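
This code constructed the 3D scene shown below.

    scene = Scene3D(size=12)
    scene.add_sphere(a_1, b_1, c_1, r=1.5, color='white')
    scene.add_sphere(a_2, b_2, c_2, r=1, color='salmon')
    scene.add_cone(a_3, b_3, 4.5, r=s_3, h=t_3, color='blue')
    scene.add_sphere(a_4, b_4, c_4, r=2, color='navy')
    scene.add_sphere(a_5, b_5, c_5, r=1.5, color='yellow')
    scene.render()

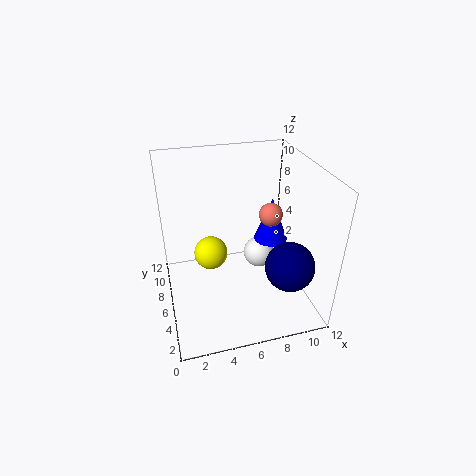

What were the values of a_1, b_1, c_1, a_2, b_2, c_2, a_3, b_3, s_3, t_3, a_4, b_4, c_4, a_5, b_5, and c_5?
a_1 = 9
b_1 = 9
c_1 = 2
a_2 = 9
b_2 = 6.5
c_2 = 7.5
a_3 = 9.5
b_3 = 7.5
s_3 = 1.5
t_3 = 4
a_4 = 9.5
b_4 = 3
c_4 = 4.5
a_5 = 4
b_5 = 8
c_5 = 3.5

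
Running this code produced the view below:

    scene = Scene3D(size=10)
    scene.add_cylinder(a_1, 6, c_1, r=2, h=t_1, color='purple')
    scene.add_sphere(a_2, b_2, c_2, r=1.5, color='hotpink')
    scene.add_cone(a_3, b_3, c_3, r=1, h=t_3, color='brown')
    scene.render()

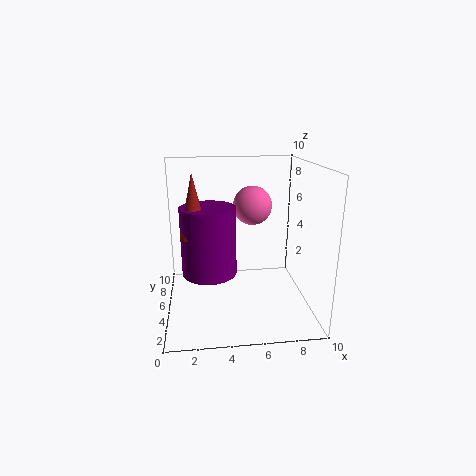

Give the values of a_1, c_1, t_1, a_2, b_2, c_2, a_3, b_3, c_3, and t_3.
a_1 = 3, c_1 = 2, t_1 = 5, a_2 = 6.5, b_2 = 8, c_2 = 6.5, a_3 = 2, b_3 = 5.5, c_3 = 5, t_3 = 4.5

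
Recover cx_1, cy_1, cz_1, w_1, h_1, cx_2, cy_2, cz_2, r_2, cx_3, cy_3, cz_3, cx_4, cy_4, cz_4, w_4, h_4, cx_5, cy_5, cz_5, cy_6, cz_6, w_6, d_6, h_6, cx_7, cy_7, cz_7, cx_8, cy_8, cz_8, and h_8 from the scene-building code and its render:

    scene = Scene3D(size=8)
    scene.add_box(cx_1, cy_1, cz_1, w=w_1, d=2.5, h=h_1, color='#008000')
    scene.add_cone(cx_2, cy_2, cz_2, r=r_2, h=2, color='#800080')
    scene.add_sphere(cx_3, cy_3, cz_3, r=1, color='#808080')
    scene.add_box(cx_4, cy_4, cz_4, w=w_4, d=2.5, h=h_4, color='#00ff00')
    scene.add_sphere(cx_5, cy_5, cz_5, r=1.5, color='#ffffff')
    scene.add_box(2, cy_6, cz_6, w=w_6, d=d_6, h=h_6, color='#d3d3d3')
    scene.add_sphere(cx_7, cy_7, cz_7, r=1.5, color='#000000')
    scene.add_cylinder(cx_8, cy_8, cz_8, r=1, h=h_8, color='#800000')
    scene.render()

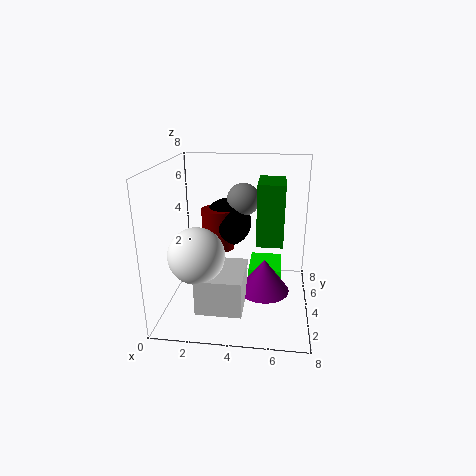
cx_1 = 5
cy_1 = 4
cz_1 = 3.5
w_1 = 1.5
h_1 = 3.5
cx_2 = 5.5
cy_2 = 4.5
cz_2 = 0.5
r_2 = 1.5
cx_3 = 4
cy_3 = 6.5
cz_3 = 5.5
cx_4 = 4.5
cy_4 = 5
cz_4 = 0.5
w_4 = 2
h_4 = 1
cx_5 = 2
cy_5 = 2.5
cz_5 = 3.5
cy_6 = 1.5
cz_6 = 0.5
w_6 = 2.5
d_6 = 3
h_6 = 2
cx_7 = 3
cy_7 = 6.5
cz_7 = 4
cx_8 = 2.5
cy_8 = 6
cz_8 = 2.5
h_8 = 2.5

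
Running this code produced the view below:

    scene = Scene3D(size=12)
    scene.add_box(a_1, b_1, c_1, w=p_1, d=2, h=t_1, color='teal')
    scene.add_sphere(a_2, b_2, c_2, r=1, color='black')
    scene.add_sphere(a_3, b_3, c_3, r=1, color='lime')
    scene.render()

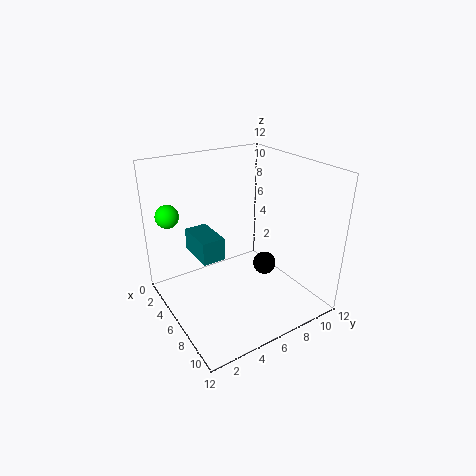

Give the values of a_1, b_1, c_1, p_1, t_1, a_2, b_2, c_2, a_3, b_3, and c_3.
a_1 = 2, b_1 = 3, c_1 = 4, p_1 = 3.5, t_1 = 2, a_2 = 6.5, b_2 = 8.5, c_2 = 3, a_3 = 2, b_3 = 1.5, c_3 = 7.5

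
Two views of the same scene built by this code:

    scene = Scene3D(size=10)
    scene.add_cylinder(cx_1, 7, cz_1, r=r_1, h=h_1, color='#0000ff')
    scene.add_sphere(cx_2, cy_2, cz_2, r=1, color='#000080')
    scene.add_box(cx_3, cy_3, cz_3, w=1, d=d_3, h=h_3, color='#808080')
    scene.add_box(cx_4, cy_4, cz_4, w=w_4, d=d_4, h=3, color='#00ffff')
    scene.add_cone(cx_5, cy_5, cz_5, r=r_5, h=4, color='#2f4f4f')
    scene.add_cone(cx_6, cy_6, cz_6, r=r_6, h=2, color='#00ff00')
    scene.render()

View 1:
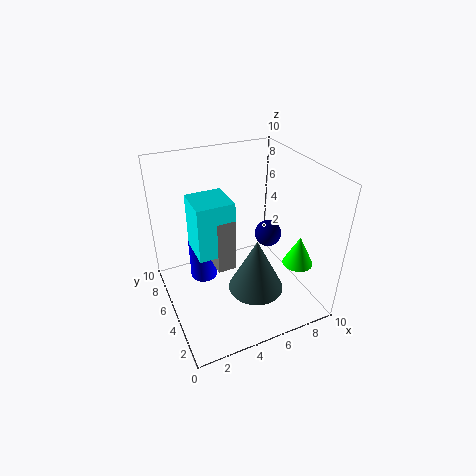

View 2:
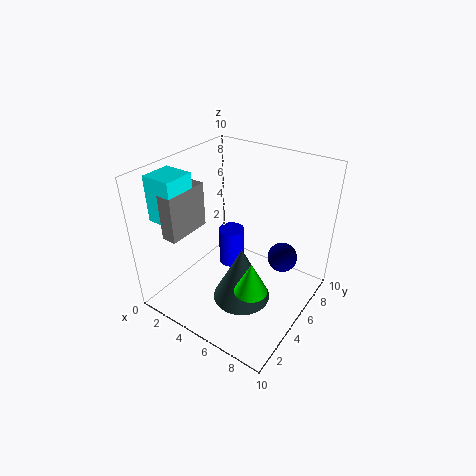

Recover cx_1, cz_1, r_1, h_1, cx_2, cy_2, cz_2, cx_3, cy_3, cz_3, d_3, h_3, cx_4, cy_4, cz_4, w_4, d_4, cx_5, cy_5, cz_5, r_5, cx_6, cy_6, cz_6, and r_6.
cx_1 = 3
cz_1 = 1
r_1 = 1
h_1 = 3
cx_2 = 8
cy_2 = 6
cz_2 = 4
cx_3 = 2
cy_3 = 1
cz_3 = 6
d_3 = 3
h_3 = 3
cx_4 = 1
cy_4 = 1
cz_4 = 7
w_4 = 2
d_4 = 2
cx_5 = 6
cy_5 = 4
cz_5 = 1
r_5 = 2
cx_6 = 8
cy_6 = 2
cz_6 = 4
r_6 = 1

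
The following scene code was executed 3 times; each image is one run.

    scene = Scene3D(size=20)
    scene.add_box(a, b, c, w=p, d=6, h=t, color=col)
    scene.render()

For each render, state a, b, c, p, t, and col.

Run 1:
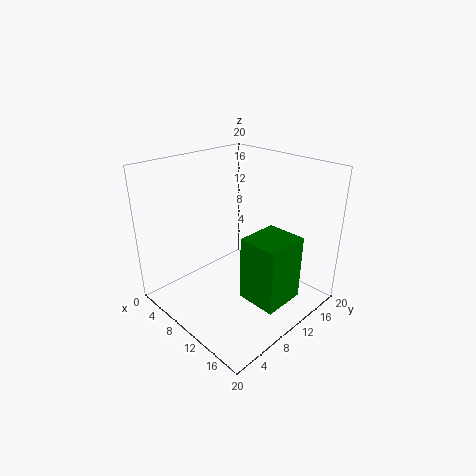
a = 12.5; b = 8; c = 2.5; p = 5.5; t = 9; col = 'green'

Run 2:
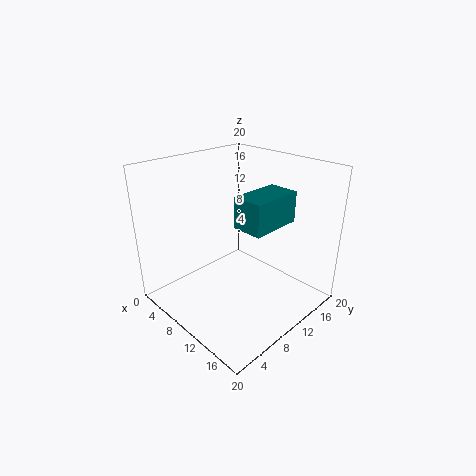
a = 15.5; b = 4; c = 15.5; p = 3.5; t = 3.5; col = 'teal'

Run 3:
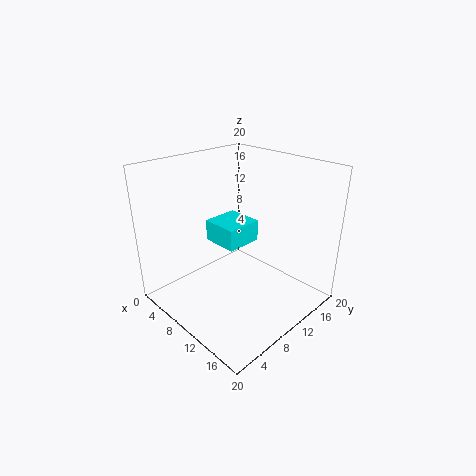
a = 0.5; b = 12; c = 5.5; p = 6; t = 3.5; col = 'cyan'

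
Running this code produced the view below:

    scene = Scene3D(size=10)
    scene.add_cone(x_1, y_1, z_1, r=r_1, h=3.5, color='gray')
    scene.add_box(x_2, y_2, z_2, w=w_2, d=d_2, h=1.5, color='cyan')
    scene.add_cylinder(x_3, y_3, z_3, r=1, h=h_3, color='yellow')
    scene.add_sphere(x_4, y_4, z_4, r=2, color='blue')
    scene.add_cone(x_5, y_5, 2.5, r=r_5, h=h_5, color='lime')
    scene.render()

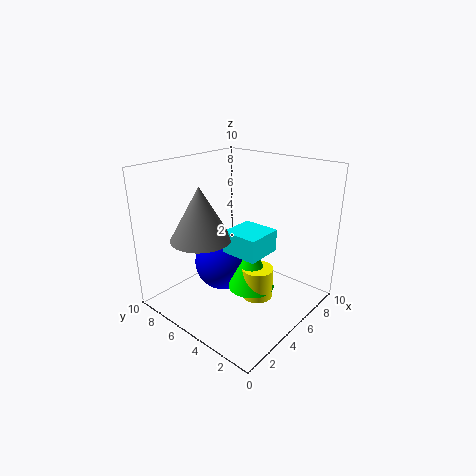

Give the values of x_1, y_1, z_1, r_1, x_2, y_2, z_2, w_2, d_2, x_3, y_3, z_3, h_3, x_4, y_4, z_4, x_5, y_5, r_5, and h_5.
x_1 = 2.5; y_1 = 6; z_1 = 5.5; r_1 = 2; x_2 = 3.5; y_2 = 2.5; z_2 = 4.5; w_2 = 2.5; d_2 = 2.5; x_3 = 4; y_3 = 2.5; z_3 = 2; h_3 = 2; x_4 = 4.5; y_4 = 6; z_4 = 3; x_5 = 4; y_5 = 3; r_5 = 1.5; h_5 = 3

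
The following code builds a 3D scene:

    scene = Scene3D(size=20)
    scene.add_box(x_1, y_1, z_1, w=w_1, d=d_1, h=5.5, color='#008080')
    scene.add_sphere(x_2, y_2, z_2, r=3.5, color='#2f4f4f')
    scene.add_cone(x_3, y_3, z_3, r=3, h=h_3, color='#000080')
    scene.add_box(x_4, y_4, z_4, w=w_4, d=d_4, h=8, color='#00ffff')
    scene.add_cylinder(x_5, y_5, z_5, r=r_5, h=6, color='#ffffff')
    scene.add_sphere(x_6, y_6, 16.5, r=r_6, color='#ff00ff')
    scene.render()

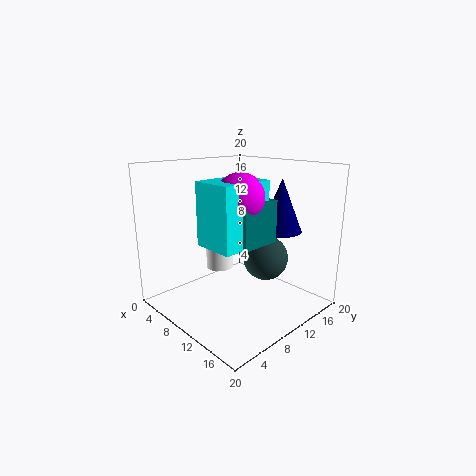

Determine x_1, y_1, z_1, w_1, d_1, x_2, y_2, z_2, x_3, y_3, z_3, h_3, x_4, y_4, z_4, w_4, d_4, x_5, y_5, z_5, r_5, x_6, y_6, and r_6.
x_1 = 8.5; y_1 = 6; z_1 = 10.5; w_1 = 7; d_1 = 5.5; x_2 = 9.5; y_2 = 16.5; z_2 = 5; x_3 = 13; y_3 = 15.5; z_3 = 10.5; h_3 = 7.5; x_4 = 9.5; y_4 = 3.5; z_4 = 10.5; w_4 = 5.5; d_4 = 7; x_5 = 6; y_5 = 10; z_5 = 4.5; r_5 = 2; x_6 = 13; y_6 = 7.5; r_6 = 3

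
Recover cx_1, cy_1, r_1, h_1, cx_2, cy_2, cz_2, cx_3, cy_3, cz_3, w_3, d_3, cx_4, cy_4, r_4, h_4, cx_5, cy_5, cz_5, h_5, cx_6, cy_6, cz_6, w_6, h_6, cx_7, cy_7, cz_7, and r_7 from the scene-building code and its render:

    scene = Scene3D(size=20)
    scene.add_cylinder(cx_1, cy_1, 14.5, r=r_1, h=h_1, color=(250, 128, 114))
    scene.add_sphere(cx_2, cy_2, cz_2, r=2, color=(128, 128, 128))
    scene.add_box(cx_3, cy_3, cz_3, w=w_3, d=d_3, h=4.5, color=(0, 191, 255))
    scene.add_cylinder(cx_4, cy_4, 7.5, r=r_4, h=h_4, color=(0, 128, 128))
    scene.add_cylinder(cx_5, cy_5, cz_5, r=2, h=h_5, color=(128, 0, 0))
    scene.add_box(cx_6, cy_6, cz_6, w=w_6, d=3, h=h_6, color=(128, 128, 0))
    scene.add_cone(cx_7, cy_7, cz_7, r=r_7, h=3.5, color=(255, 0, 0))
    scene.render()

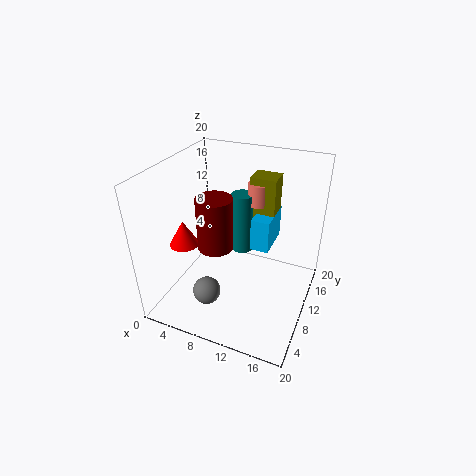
cx_1 = 12, cy_1 = 12.5, r_1 = 1.5, h_1 = 3, cx_2 = 6.5, cy_2 = 6.5, cz_2 = 2, cx_3 = 12, cy_3 = 9.5, cz_3 = 9, w_3 = 2.5, d_3 = 5.5, cx_4 = 10, cy_4 = 11.5, r_4 = 1.5, h_4 = 8.5, cx_5 = 10.5, cy_5 = 2.5, cz_5 = 13.5, h_5 = 6, cx_6 = 11, cy_6 = 11.5, cz_6 = 10, w_6 = 3.5, h_6 = 8.5, cx_7 = 3.5, cy_7 = 6.5, cz_7 = 9.5, r_7 = 2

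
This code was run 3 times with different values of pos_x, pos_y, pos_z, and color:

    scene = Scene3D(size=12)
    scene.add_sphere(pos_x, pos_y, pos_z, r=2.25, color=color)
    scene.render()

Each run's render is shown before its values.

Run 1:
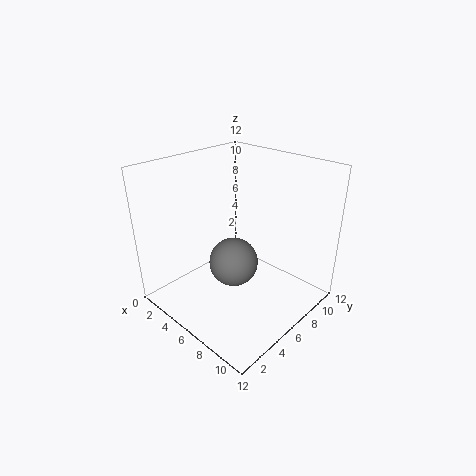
pos_x = 4.5
pos_y = 7
pos_z = 2.5
color = 'gray'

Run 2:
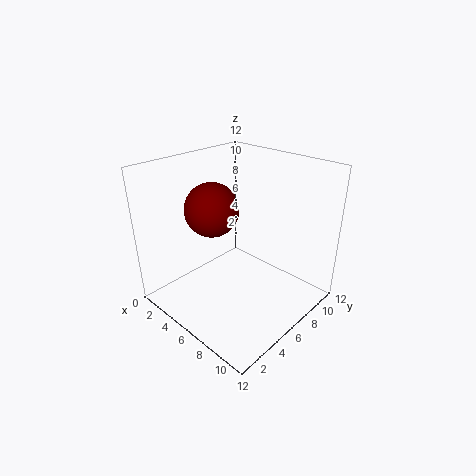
pos_x = 4
pos_y = 5
pos_z = 8.25
color = 'maroon'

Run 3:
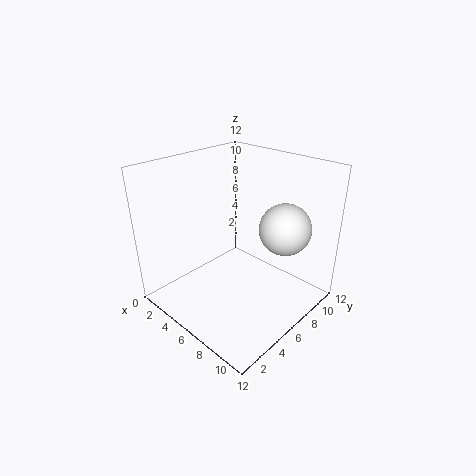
pos_x = 8.25
pos_y = 9.5
pos_z = 6.25
color = 'white'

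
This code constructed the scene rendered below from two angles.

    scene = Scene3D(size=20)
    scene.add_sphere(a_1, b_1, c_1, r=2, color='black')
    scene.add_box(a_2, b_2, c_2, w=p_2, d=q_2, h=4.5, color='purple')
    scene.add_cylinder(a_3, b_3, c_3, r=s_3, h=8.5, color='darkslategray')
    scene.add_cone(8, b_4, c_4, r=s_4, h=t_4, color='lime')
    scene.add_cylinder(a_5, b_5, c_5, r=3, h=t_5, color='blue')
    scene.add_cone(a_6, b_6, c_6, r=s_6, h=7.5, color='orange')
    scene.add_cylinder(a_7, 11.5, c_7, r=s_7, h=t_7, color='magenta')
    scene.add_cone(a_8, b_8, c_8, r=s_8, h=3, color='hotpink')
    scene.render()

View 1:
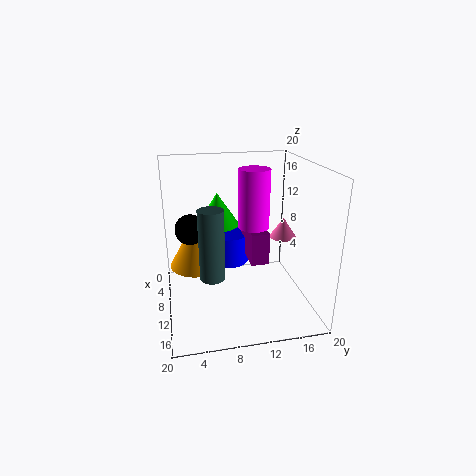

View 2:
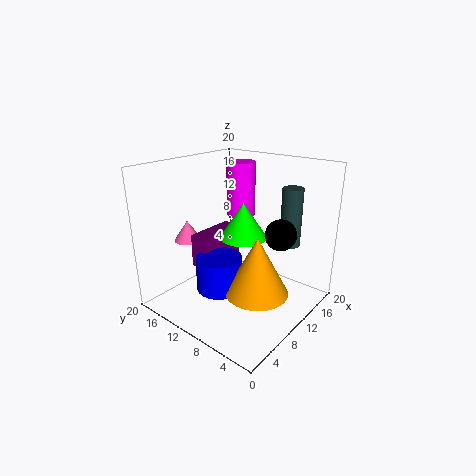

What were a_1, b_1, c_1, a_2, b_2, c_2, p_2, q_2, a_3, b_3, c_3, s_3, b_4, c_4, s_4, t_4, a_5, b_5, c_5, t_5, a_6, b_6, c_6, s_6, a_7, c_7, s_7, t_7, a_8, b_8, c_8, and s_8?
a_1 = 10.5, b_1 = 3.5, c_1 = 12, a_2 = 5, b_2 = 11.5, c_2 = 6.5, p_2 = 7, q_2 = 2.5, a_3 = 16.5, b_3 = 5.5, c_3 = 8, s_3 = 1.5, b_4 = 7.5, c_4 = 11.5, s_4 = 3, t_4 = 4.5, a_5 = 5.5, b_5 = 9.5, c_5 = 4.5, t_5 = 4.5, a_6 = 7, b_6 = 4.5, c_6 = 5, s_6 = 4, a_7 = 12.5, c_7 = 12.5, s_7 = 2, t_7 = 7.5, a_8 = 7.5, b_8 = 17.5, c_8 = 8.5, s_8 = 2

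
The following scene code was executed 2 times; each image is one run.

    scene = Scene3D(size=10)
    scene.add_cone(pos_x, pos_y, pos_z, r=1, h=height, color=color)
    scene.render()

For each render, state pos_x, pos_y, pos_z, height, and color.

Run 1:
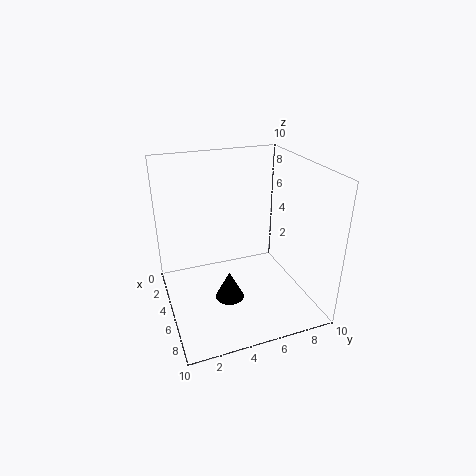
pos_x = 6
pos_y = 4
pos_z = 1
height = 2
color = 'black'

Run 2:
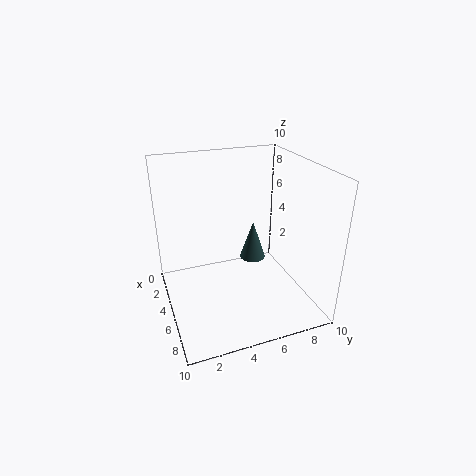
pos_x = 3
pos_y = 7
pos_z = 2
height = 3
color = 'darkslategray'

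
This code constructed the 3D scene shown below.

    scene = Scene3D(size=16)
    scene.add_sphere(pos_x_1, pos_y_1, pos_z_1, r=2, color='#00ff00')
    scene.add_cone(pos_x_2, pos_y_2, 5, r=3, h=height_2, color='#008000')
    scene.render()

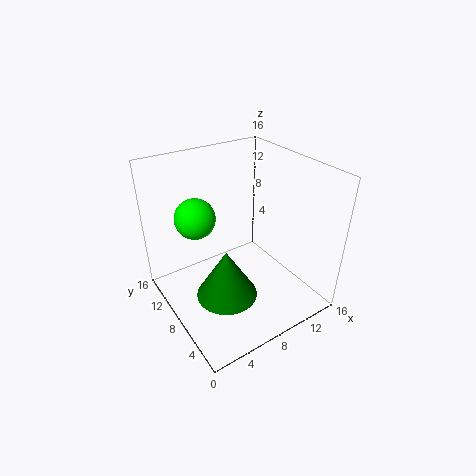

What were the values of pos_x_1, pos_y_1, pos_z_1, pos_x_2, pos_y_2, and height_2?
pos_x_1 = 3
pos_y_1 = 8
pos_z_1 = 12
pos_x_2 = 4
pos_y_2 = 4
height_2 = 5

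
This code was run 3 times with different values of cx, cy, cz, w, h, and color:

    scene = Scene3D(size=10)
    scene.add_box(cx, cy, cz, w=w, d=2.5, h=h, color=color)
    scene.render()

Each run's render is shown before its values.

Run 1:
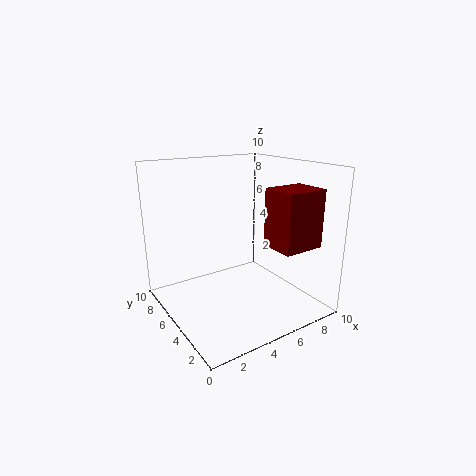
cx = 6.5; cy = 1.5; cz = 4.5; w = 3; h = 4; color = 'maroon'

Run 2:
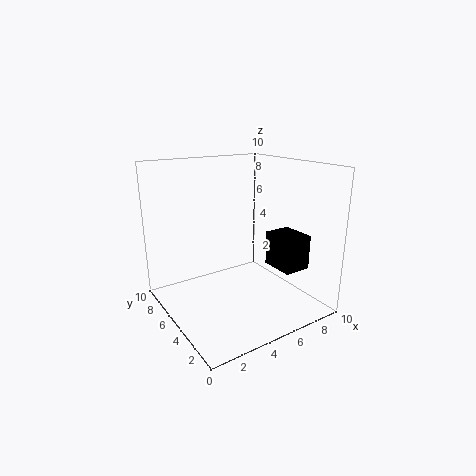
cx = 7.5; cy = 2.5; cz = 2.5; w = 2; h = 2.5; color = 'black'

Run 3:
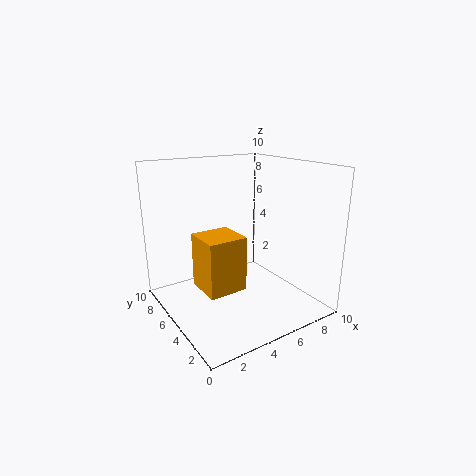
cx = 1.5; cy = 2.5; cz = 2.5; w = 2.5; h = 3.5; color = 'orange'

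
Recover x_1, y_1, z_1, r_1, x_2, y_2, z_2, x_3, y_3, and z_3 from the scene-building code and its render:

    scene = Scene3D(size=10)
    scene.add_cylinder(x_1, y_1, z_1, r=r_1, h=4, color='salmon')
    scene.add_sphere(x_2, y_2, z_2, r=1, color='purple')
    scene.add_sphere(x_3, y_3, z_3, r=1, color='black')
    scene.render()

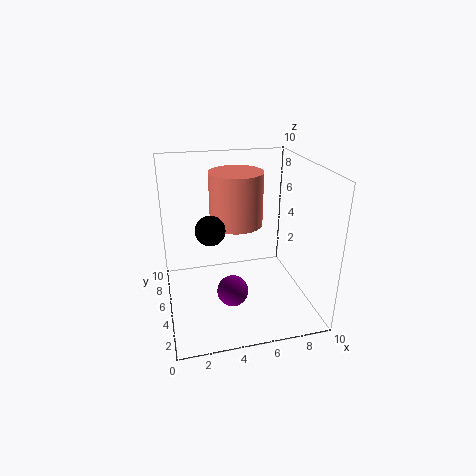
x_1 = 5.5; y_1 = 7.5; z_1 = 5; r_1 = 2; x_2 = 4; y_2 = 2.5; z_2 = 2.5; x_3 = 3; y_3 = 4.5; z_3 = 6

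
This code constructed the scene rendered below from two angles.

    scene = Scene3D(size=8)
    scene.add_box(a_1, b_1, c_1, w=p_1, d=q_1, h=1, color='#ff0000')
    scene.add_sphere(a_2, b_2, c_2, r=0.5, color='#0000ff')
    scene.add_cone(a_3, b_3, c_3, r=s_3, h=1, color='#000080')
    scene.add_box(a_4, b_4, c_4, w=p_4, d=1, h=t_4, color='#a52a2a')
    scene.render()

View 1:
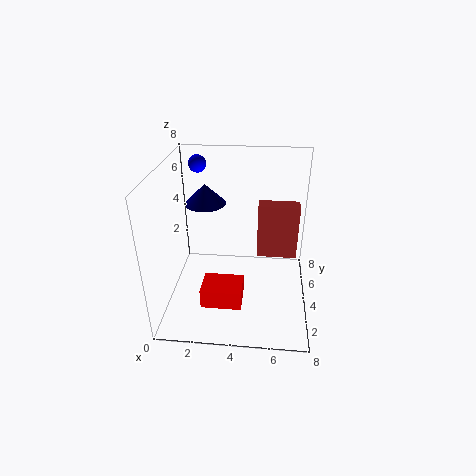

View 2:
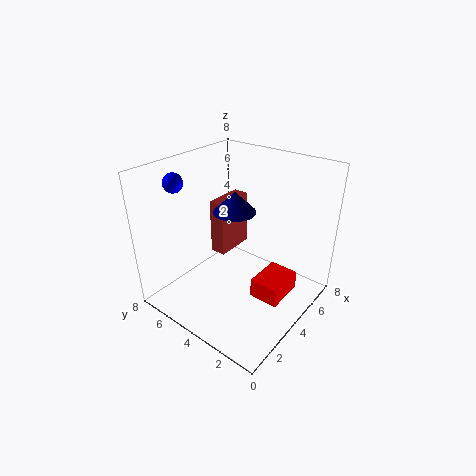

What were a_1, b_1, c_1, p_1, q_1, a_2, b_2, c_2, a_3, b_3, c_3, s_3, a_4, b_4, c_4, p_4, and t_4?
a_1 = 2.5, b_1 = 0.5, c_1 = 2, p_1 = 2, q_1 = 1.5, a_2 = 1.5, b_2 = 6, c_2 = 7.5, a_3 = 2.5, b_3 = 3, c_3 = 6.5, s_3 = 1, a_4 = 5, b_4 = 6, c_4 = 1.5, p_4 = 2.5, t_4 = 3.5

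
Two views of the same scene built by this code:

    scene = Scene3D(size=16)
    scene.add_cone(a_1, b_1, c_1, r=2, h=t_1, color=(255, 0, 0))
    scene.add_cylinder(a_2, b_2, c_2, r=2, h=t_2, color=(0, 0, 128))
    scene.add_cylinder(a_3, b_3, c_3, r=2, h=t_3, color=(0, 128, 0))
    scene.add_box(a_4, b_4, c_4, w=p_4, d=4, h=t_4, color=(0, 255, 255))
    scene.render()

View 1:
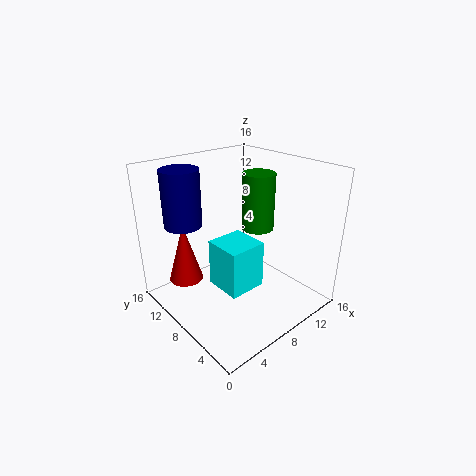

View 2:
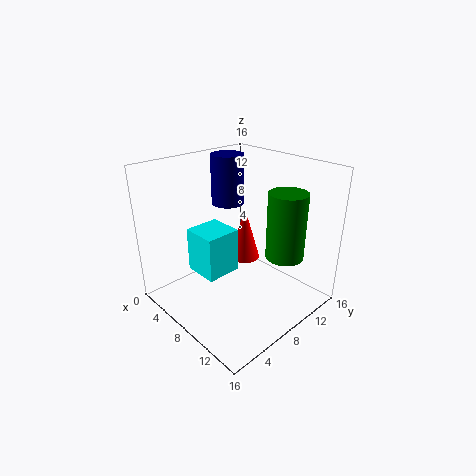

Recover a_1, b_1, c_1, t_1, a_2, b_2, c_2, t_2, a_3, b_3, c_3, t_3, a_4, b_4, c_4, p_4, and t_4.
a_1 = 4; b_1 = 13; c_1 = 2; t_1 = 7; a_2 = 3; b_2 = 11; c_2 = 10; t_2 = 6; a_3 = 13; b_3 = 10; c_3 = 7; t_3 = 7; a_4 = 4; b_4 = 4; c_4 = 4; p_4 = 4; t_4 = 5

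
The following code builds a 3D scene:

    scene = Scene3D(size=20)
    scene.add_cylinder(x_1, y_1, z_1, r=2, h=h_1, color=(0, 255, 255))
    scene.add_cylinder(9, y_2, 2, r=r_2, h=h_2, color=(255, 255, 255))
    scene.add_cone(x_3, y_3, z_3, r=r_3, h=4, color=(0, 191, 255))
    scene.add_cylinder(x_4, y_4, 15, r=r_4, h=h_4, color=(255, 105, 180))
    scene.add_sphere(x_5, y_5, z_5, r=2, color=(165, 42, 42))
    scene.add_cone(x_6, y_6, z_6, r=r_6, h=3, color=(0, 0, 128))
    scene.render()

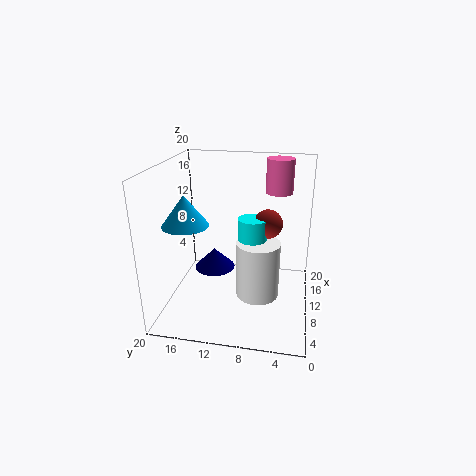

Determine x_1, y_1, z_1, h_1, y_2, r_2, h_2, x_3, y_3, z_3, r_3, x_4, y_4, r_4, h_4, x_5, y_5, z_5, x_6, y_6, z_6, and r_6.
x_1 = 10
y_1 = 8
z_1 = 3
h_1 = 10
y_2 = 7
r_2 = 3
h_2 = 8
x_3 = 6
y_3 = 16
z_3 = 13
r_3 = 3
x_4 = 16
y_4 = 5
r_4 = 2
h_4 = 5
x_5 = 11
y_5 = 6
z_5 = 12
x_6 = 12
y_6 = 14
z_6 = 4
r_6 = 3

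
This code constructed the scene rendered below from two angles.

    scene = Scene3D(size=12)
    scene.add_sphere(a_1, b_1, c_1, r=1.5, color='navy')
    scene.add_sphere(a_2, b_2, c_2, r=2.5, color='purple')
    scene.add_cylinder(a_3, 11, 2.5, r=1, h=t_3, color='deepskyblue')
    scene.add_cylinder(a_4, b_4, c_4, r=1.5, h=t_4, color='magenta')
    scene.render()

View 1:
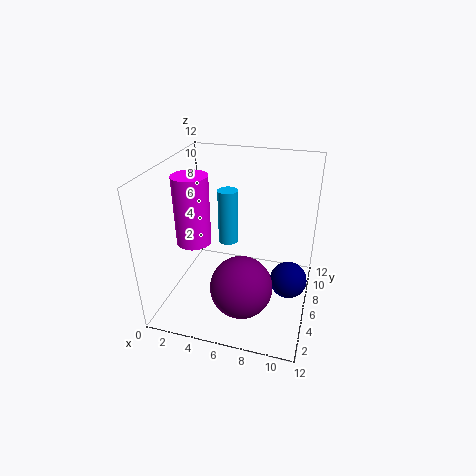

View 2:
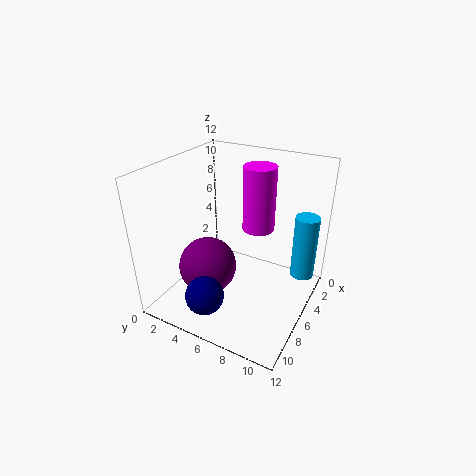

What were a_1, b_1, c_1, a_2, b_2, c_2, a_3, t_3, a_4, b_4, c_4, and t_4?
a_1 = 10.5
b_1 = 5.5
c_1 = 3
a_2 = 7
b_2 = 3.5
c_2 = 3
a_3 = 3.5
t_3 = 5.5
a_4 = 2
b_4 = 6
c_4 = 5
t_4 = 6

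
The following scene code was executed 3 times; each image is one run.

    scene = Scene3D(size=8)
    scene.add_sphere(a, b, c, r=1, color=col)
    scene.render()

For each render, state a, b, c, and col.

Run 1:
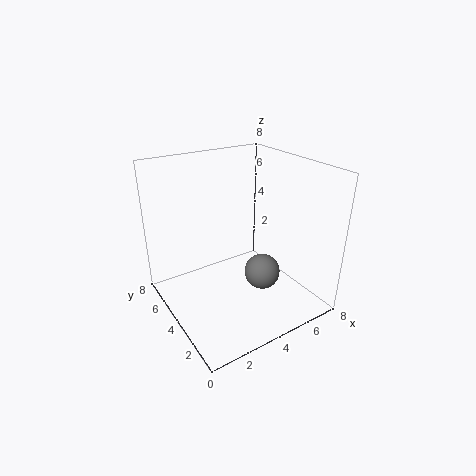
a = 5; b = 3; c = 2; col = 'gray'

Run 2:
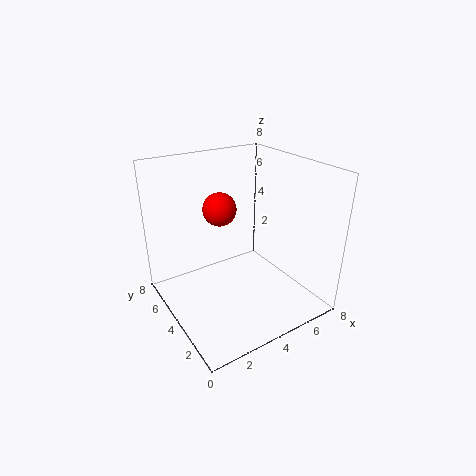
a = 4; b = 6; c = 5; col = 'red'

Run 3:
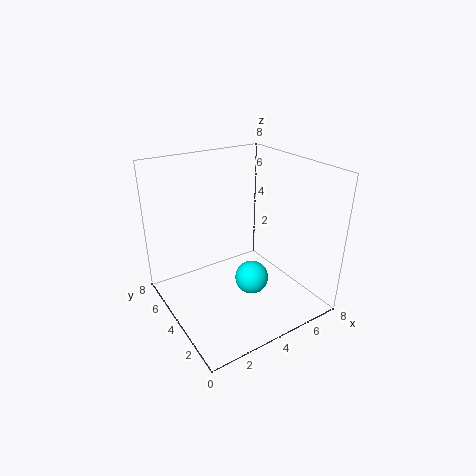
a = 5; b = 4; c = 1; col = 'cyan'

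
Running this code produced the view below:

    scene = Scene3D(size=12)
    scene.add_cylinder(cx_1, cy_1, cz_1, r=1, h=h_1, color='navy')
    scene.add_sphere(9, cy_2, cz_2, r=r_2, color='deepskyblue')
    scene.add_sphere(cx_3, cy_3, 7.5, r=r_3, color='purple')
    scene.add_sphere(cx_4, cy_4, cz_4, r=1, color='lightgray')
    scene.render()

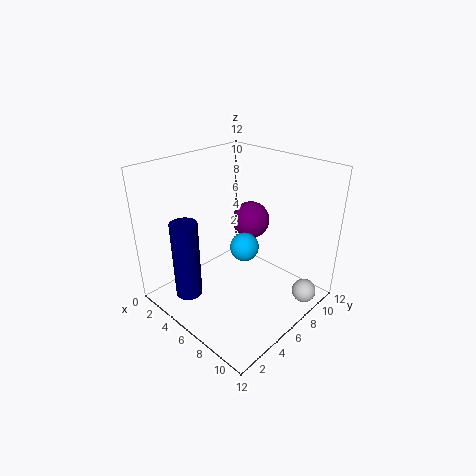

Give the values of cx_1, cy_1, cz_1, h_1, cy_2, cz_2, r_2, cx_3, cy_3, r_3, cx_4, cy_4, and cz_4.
cx_1 = 5.5, cy_1 = 1, cz_1 = 3, h_1 = 6, cy_2 = 3.5, cz_2 = 7.5, r_2 = 1, cx_3 = 6.5, cy_3 = 7, r_3 = 1.5, cx_4 = 11, cy_4 = 9, cz_4 = 1.5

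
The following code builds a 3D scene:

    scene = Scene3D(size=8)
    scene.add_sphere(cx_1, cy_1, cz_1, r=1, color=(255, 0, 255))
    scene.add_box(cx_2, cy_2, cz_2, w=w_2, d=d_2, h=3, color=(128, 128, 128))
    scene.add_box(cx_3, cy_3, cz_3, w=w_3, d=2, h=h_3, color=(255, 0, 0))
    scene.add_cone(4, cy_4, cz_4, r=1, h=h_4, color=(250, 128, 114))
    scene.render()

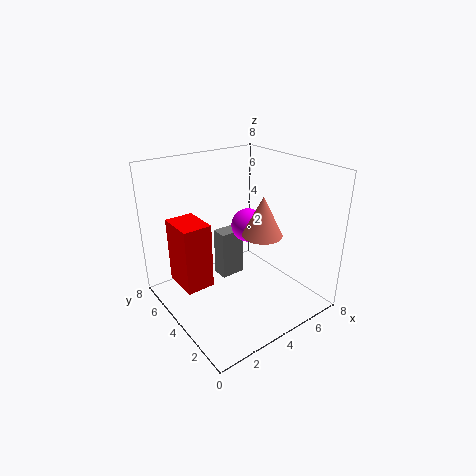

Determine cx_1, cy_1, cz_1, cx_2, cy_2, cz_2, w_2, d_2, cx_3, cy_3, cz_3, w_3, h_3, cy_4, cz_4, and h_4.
cx_1 = 5.5, cy_1 = 5, cz_1 = 4, cx_2 = 4, cy_2 = 5.5, cz_2 = 0.5, w_2 = 1.5, d_2 = 1, cx_3 = 0.5, cy_3 = 3.5, cz_3 = 2, w_3 = 1.5, h_3 = 3.5, cy_4 = 2, cz_4 = 5, h_4 = 2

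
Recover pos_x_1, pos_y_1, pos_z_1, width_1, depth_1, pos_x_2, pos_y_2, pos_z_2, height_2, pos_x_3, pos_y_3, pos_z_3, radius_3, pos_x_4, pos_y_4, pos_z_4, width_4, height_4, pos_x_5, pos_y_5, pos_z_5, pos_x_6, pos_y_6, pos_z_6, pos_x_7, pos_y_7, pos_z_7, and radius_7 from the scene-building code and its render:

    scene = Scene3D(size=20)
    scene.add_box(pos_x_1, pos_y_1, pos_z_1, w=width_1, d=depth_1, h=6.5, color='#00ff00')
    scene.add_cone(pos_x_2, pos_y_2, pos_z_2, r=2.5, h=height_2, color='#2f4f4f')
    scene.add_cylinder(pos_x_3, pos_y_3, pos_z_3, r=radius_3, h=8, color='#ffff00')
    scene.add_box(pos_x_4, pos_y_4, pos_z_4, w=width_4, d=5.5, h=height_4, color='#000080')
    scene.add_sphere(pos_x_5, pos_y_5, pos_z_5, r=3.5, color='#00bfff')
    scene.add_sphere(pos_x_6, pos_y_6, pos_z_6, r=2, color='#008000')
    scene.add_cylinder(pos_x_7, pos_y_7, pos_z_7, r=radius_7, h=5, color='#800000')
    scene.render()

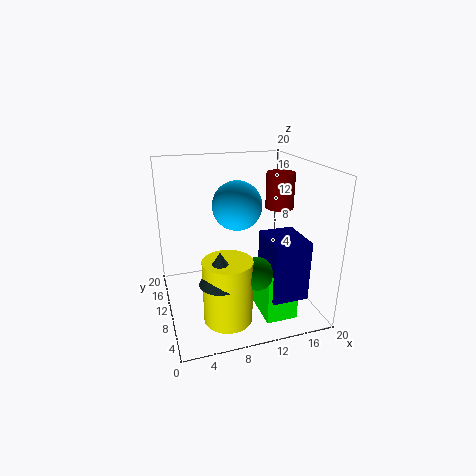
pos_x_1 = 11; pos_y_1 = 1; pos_z_1 = 2; width_1 = 4; depth_1 = 5.5; pos_x_2 = 5.5; pos_y_2 = 2.5; pos_z_2 = 8; height_2 = 4; pos_x_3 = 6.5; pos_y_3 = 3; pos_z_3 = 2.5; radius_3 = 3; pos_x_4 = 11.5; pos_y_4 = 0.5; pos_z_4 = 5; width_4 = 4.5; height_4 = 7.5; pos_x_5 = 10.5; pos_y_5 = 12; pos_z_5 = 14; pos_x_6 = 10; pos_y_6 = 2.5; pos_z_6 = 8.5; pos_x_7 = 16.5; pos_y_7 = 11; pos_z_7 = 13.5; radius_7 = 2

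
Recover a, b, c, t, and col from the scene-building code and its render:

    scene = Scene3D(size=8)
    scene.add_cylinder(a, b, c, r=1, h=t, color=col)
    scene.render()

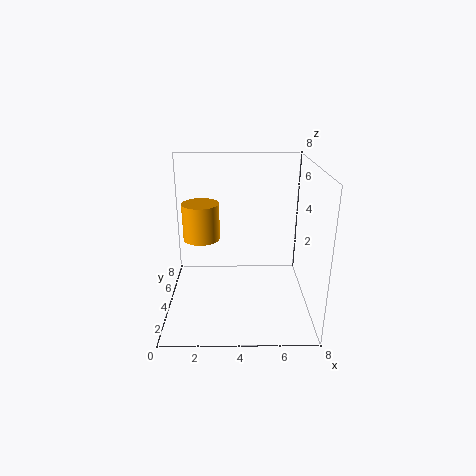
a = 2, b = 4, c = 4, t = 2, col = 'orange'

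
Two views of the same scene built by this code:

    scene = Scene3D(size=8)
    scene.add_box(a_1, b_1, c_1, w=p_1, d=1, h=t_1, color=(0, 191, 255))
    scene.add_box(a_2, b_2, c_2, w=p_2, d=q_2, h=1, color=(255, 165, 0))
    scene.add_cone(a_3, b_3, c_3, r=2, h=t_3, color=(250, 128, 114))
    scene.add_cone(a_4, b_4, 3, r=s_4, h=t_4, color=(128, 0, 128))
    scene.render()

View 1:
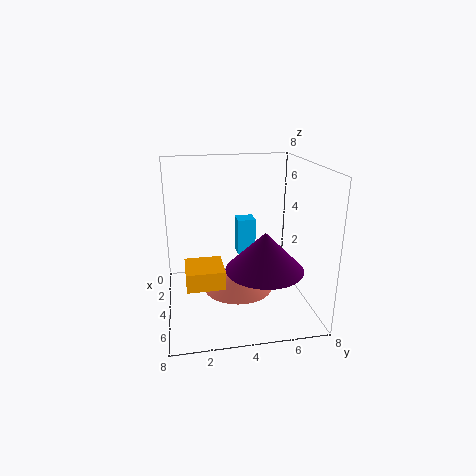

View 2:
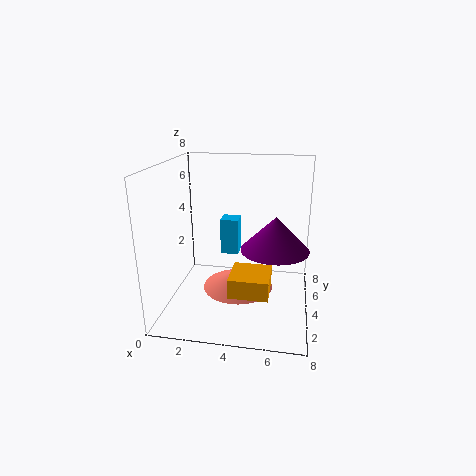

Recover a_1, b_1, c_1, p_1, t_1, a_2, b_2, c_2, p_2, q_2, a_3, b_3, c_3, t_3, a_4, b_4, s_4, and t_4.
a_1 = 3, b_1 = 4, c_1 = 3, p_1 = 1, t_1 = 2, a_2 = 4, b_2 = 1, c_2 = 2, p_2 = 2, q_2 = 2, a_3 = 4, b_3 = 4, c_3 = 1, t_3 = 1, a_4 = 6, b_4 = 5, s_4 = 2, t_4 = 2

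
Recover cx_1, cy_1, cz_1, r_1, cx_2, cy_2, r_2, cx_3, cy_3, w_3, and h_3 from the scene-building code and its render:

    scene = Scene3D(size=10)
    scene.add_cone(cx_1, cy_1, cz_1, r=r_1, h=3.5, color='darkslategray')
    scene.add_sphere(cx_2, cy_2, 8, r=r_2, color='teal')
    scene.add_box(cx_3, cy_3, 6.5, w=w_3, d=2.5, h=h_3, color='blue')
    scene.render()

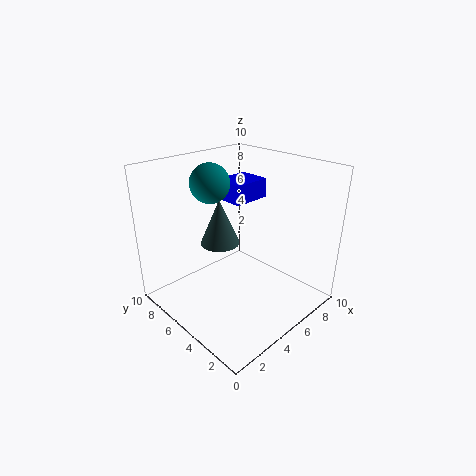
cx_1 = 5.5, cy_1 = 7.5, cz_1 = 3.5, r_1 = 1.5, cx_2 = 5.5, cy_2 = 8.5, r_2 = 1.5, cx_3 = 6.5, cy_3 = 6.5, w_3 = 3, h_3 = 1.5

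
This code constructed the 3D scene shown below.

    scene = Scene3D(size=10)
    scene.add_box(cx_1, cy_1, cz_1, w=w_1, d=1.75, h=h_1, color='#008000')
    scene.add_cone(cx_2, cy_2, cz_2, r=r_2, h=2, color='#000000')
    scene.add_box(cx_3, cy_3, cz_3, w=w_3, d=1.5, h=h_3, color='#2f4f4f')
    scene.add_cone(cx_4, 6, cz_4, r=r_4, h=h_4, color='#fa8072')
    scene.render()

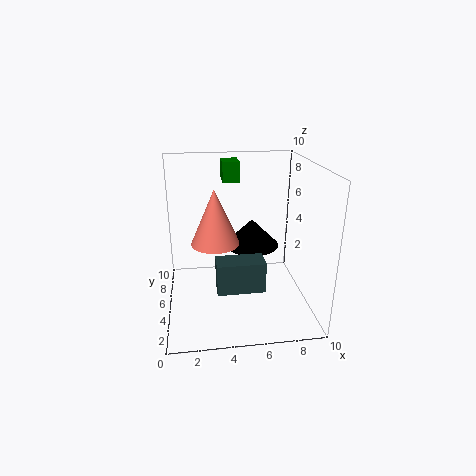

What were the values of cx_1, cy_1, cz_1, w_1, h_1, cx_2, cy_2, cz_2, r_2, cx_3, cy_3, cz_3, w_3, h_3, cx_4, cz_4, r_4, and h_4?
cx_1 = 4.25
cy_1 = 7.5
cz_1 = 8.25
w_1 = 1.25
h_1 = 1.5
cx_2 = 6.25
cy_2 = 6.5
cz_2 = 3.75
r_2 = 2
cx_3 = 3.25
cy_3 = 1.5
cz_3 = 2.75
w_3 = 3
h_3 = 2
cx_4 = 3.5
cz_4 = 4.25
r_4 = 1.75
h_4 = 4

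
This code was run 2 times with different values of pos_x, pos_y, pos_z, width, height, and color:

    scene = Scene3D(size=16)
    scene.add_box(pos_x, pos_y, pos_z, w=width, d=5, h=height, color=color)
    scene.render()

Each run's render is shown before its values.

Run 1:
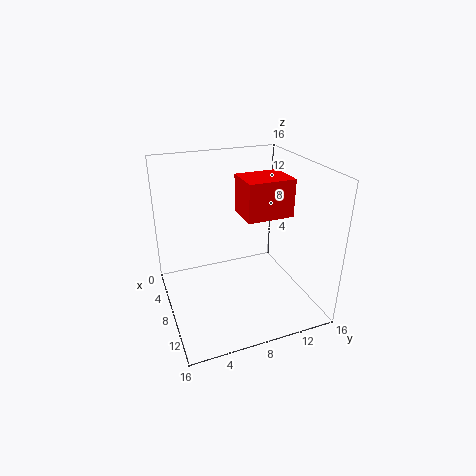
pos_x = 7; pos_y = 8; pos_z = 11; width = 4; height = 4; color = 'red'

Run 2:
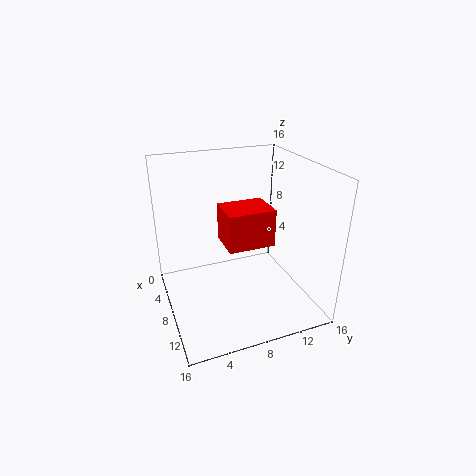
pos_x = 7; pos_y = 6; pos_z = 8; width = 4; height = 4; color = 'red'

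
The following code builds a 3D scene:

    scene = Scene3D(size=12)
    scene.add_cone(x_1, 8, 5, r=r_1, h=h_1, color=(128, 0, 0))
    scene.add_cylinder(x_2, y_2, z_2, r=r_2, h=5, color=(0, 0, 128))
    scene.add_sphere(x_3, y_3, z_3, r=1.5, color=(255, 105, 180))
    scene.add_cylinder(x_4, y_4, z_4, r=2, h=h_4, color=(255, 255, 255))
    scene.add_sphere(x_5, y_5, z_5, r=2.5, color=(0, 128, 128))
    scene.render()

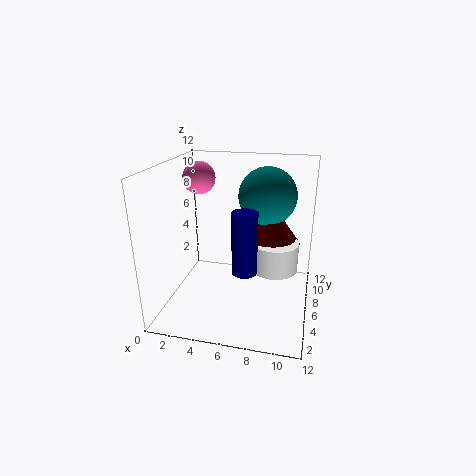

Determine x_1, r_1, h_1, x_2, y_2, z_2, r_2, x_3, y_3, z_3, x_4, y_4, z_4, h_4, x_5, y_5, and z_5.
x_1 = 8.5
r_1 = 2.5
h_1 = 3.5
x_2 = 7
y_2 = 4
z_2 = 4
r_2 = 1
x_3 = 1.5
y_3 = 9.5
z_3 = 10
x_4 = 9
y_4 = 7
z_4 = 3
h_4 = 2.5
x_5 = 8
y_5 = 8.5
z_5 = 9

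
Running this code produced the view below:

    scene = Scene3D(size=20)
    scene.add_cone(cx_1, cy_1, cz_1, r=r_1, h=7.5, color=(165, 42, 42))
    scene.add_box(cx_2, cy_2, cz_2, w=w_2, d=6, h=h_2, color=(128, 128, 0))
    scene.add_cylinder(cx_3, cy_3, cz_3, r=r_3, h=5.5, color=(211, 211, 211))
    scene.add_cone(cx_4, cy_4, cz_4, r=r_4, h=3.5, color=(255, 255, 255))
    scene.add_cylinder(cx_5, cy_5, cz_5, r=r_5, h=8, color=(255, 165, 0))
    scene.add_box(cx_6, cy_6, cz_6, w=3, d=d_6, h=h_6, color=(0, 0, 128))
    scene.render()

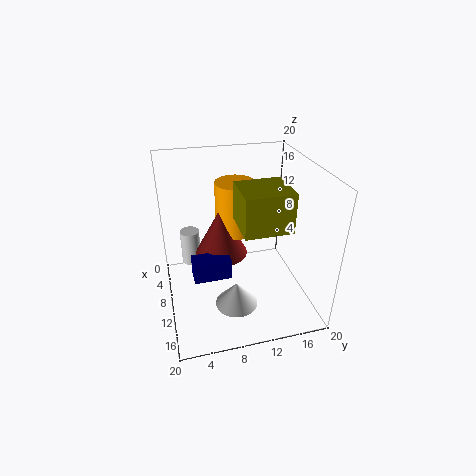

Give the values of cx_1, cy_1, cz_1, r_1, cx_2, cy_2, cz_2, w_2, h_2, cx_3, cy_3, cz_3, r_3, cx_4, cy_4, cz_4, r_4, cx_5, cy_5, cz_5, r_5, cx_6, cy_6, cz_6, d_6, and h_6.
cx_1 = 5.5
cy_1 = 8.5
cz_1 = 5
r_1 = 4
cx_2 = 11.5
cy_2 = 9
cz_2 = 14
w_2 = 5.5
h_2 = 5
cx_3 = 3
cy_3 = 4
cz_3 = 2.5
r_3 = 1.5
cx_4 = 13
cy_4 = 9
cz_4 = 1
r_4 = 3
cx_5 = 4.5
cy_5 = 11
cz_5 = 8
r_5 = 3
cx_6 = 7.5
cy_6 = 3.5
cz_6 = 3.5
d_6 = 5.5
h_6 = 3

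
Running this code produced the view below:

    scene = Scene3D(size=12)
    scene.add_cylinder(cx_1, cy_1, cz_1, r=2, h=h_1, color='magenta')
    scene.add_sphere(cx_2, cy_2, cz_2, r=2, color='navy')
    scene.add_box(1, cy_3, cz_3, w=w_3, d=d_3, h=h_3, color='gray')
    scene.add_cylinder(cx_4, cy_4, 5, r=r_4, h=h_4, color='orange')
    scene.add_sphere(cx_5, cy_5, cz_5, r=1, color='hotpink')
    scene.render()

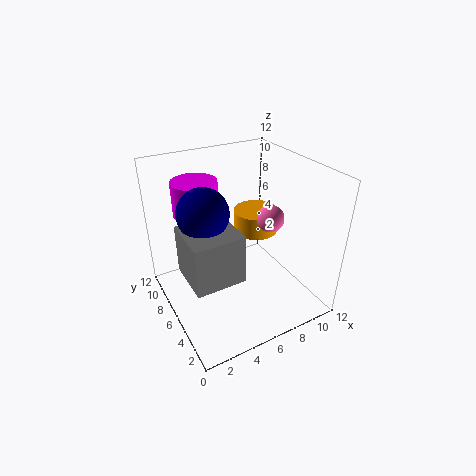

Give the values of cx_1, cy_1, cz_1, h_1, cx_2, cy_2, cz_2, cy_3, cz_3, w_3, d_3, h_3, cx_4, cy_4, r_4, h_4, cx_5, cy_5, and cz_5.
cx_1 = 4
cy_1 = 10
cz_1 = 7
h_1 = 3
cx_2 = 3
cy_2 = 6
cz_2 = 9
cy_3 = 3
cz_3 = 4
w_3 = 4
d_3 = 4
h_3 = 4
cx_4 = 9
cy_4 = 8
r_4 = 2
h_4 = 2
cx_5 = 7
cy_5 = 3
cz_5 = 9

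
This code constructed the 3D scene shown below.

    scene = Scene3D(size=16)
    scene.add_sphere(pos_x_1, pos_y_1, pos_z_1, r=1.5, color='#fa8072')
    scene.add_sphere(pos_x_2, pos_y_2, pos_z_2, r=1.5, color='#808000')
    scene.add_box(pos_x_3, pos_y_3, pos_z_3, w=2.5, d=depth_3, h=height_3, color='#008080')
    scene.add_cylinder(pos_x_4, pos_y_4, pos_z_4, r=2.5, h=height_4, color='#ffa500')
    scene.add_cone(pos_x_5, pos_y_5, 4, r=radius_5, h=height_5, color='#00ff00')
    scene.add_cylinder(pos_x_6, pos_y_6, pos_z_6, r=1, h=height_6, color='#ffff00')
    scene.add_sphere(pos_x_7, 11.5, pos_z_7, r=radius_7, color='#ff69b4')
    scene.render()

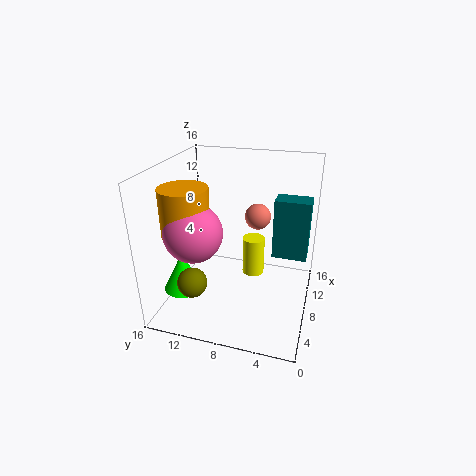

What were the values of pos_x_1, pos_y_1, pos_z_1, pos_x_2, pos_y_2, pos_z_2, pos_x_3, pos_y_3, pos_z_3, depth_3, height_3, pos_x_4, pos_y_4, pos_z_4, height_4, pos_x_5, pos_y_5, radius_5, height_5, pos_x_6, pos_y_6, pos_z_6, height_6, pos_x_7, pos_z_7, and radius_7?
pos_x_1 = 11, pos_y_1 = 6.5, pos_z_1 = 9.5, pos_x_2 = 2, pos_y_2 = 11, pos_z_2 = 5.5, pos_x_3 = 10, pos_y_3 = 0.5, pos_z_3 = 5, depth_3 = 4, height_3 = 7, pos_x_4 = 4.5, pos_y_4 = 12.5, pos_z_4 = 9.5, height_4 = 5, pos_x_5 = 3, pos_y_5 = 12.5, radius_5 = 2, height_5 = 4, pos_x_6 = 3, pos_y_6 = 5, pos_z_6 = 7.5, height_6 = 3.5, pos_x_7 = 4, pos_z_7 = 10, radius_7 = 3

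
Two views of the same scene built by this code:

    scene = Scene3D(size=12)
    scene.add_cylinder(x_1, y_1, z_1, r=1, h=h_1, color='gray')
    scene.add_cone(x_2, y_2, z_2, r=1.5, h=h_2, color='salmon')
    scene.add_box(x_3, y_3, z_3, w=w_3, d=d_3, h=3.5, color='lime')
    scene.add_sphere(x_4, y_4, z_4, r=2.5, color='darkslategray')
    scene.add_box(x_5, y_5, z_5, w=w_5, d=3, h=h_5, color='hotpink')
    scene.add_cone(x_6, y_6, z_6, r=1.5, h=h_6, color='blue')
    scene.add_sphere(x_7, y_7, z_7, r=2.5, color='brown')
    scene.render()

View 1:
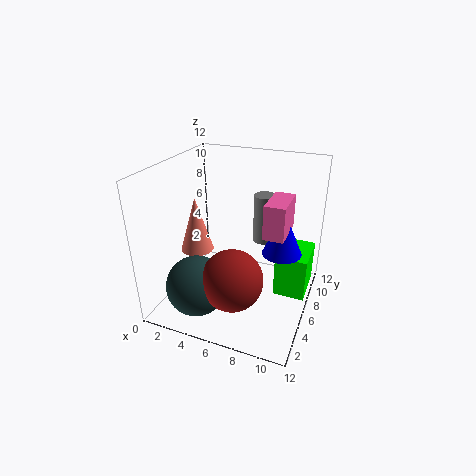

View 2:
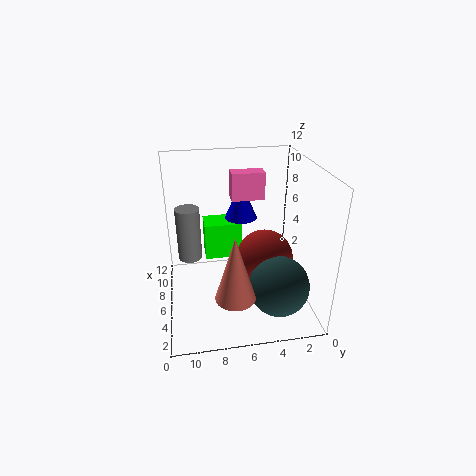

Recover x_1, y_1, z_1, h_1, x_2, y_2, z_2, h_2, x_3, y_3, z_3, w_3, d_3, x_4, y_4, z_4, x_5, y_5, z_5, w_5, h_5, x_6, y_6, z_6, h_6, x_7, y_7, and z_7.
x_1 = 7, y_1 = 10, z_1 = 4, h_1 = 4.5, x_2 = 1.5, y_2 = 7, z_2 = 3.5, h_2 = 5, x_3 = 9.5, y_3 = 5, z_3 = 2, w_3 = 2.5, d_3 = 3.5, x_4 = 3.5, y_4 = 3, z_4 = 2.5, x_5 = 9, y_5 = 3, z_5 = 8, w_5 = 1.5, h_5 = 2.5, x_6 = 10, y_6 = 5, z_6 = 6, h_6 = 3.5, x_7 = 6.5, y_7 = 3.5, z_7 = 3.5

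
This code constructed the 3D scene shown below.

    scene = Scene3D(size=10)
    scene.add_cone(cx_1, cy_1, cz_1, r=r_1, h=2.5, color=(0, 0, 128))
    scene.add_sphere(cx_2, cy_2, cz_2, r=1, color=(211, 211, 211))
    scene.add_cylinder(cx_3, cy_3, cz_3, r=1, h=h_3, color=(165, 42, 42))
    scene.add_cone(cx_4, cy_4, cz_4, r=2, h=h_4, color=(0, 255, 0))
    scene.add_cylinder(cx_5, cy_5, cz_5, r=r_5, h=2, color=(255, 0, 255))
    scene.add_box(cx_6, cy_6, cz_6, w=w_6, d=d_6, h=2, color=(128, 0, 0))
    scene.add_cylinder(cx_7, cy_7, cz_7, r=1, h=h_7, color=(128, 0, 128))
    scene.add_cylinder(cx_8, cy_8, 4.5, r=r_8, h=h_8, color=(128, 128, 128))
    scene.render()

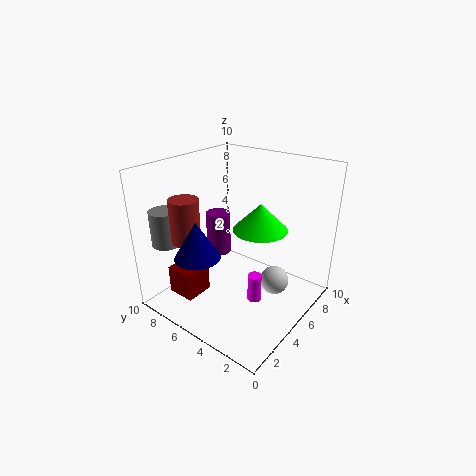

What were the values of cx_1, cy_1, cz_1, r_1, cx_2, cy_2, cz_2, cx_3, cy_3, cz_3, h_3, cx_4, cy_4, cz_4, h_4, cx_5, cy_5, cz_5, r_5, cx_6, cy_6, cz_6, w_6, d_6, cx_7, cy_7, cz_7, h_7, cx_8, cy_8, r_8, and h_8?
cx_1 = 2; cy_1 = 6; cz_1 = 4.5; r_1 = 1.5; cx_2 = 6; cy_2 = 2.5; cz_2 = 2; cx_3 = 2.5; cy_3 = 7.5; cz_3 = 5; h_3 = 3; cx_4 = 7; cy_4 = 4.5; cz_4 = 5; h_4 = 2; cx_5 = 5; cy_5 = 3.5; cz_5 = 0.5; r_5 = 0.5; cx_6 = 1.5; cy_6 = 6.5; cz_6 = 1; w_6 = 2; d_6 = 2; cx_7 = 7.5; cy_7 = 9; cz_7 = 1.5; h_7 = 3.5; cx_8 = 2; cy_8 = 9; r_8 = 1; h_8 = 2.5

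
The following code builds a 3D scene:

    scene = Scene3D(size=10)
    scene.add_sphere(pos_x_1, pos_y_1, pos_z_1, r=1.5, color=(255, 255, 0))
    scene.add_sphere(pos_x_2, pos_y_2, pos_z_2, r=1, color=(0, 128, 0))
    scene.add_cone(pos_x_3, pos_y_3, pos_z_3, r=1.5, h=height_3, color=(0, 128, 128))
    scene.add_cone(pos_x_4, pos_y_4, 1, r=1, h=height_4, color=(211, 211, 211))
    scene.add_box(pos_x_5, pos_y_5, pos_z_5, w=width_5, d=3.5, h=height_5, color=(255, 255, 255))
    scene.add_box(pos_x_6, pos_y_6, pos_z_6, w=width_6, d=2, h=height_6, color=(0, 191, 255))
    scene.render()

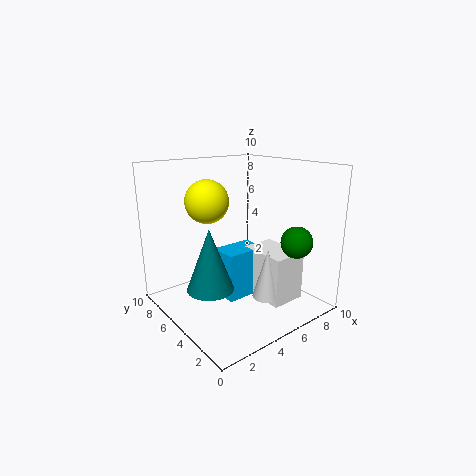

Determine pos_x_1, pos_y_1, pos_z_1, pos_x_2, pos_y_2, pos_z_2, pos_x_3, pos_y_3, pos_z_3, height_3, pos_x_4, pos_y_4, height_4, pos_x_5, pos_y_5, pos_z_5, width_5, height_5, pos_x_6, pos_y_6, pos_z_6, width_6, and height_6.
pos_x_1 = 3.5; pos_y_1 = 6.5; pos_z_1 = 7.5; pos_x_2 = 6.5; pos_y_2 = 1; pos_z_2 = 5.5; pos_x_3 = 2; pos_y_3 = 4; pos_z_3 = 2.5; height_3 = 4; pos_x_4 = 6; pos_y_4 = 3; height_4 = 3.5; pos_x_5 = 6; pos_y_5 = 2; pos_z_5 = 0.5; width_5 = 2.5; height_5 = 3.5; pos_x_6 = 4; pos_y_6 = 4.5; pos_z_6 = 0.5; width_6 = 3; height_6 = 3.5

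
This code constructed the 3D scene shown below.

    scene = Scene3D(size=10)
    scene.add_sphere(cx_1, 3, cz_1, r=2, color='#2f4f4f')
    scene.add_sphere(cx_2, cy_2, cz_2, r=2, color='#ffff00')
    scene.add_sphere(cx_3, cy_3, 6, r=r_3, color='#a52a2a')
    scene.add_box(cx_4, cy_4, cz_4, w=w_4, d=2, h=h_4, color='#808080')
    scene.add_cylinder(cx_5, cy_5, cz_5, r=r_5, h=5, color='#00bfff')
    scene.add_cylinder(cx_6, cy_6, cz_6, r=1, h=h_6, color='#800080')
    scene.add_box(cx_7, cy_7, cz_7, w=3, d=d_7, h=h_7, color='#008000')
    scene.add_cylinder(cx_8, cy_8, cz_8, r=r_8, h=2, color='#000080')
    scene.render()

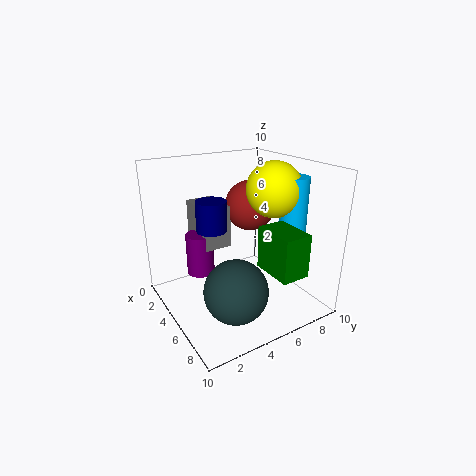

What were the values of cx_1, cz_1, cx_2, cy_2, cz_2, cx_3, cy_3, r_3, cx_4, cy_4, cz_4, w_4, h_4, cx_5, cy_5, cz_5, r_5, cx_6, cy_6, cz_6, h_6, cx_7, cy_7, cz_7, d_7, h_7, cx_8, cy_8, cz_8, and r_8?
cx_1 = 8, cz_1 = 3, cx_2 = 5, cy_2 = 8, cz_2 = 8, cx_3 = 2, cy_3 = 8, r_3 = 2, cx_4 = 1, cy_4 = 3, cz_4 = 4, w_4 = 3, h_4 = 3, cx_5 = 6, cy_5 = 9, cz_5 = 4, r_5 = 1, cx_6 = 3, cy_6 = 3, cz_6 = 2, h_6 = 3, cx_7 = 6, cy_7 = 6, cz_7 = 3, d_7 = 2, h_7 = 3, cx_8 = 5, cy_8 = 3, cz_8 = 6, r_8 = 1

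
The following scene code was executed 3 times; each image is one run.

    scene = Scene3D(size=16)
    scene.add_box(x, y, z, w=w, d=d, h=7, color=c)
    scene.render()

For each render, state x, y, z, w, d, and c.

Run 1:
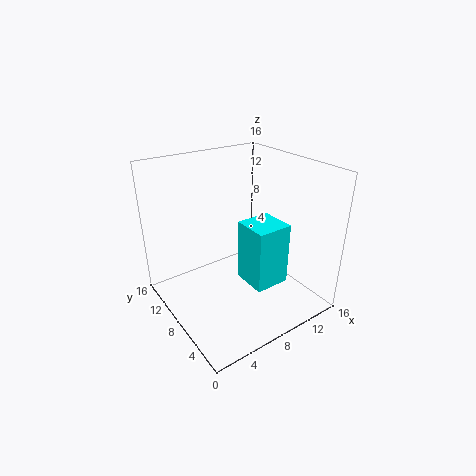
x = 8
y = 4
z = 3
w = 4
d = 4
c = 'cyan'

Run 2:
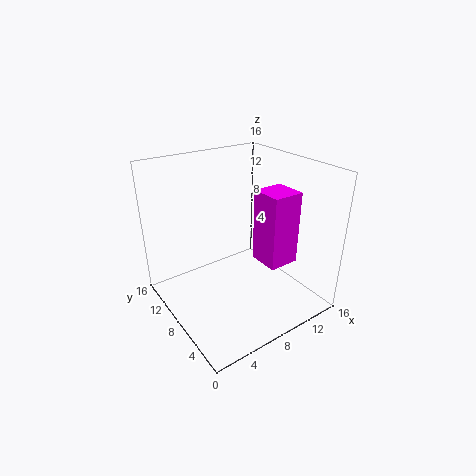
x = 7
y = 1
z = 8
w = 3
d = 3
c = 'magenta'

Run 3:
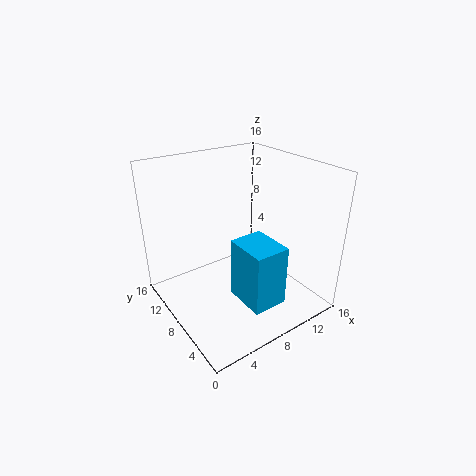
x = 7
y = 3
z = 1
w = 4
d = 5
c = 'deepskyblue'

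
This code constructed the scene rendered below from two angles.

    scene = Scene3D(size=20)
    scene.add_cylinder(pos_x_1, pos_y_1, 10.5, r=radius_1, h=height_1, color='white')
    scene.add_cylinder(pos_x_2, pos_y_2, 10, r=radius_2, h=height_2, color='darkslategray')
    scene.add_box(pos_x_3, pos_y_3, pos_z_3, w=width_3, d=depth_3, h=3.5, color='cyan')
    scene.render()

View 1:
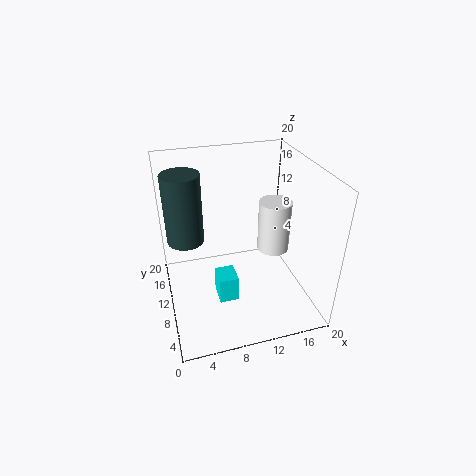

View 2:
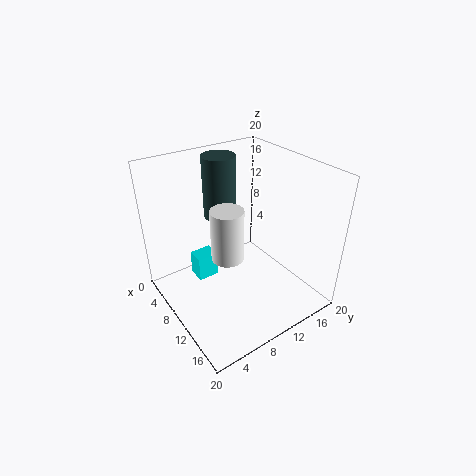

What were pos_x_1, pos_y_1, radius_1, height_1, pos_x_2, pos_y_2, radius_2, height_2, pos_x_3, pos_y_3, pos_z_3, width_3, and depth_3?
pos_x_1 = 13.5, pos_y_1 = 6, radius_1 = 2, height_1 = 6.5, pos_x_2 = 3, pos_y_2 = 11.5, radius_2 = 2.5, height_2 = 9.5, pos_x_3 = 6, pos_y_3 = 4.5, pos_z_3 = 4, width_3 = 2.5, depth_3 = 3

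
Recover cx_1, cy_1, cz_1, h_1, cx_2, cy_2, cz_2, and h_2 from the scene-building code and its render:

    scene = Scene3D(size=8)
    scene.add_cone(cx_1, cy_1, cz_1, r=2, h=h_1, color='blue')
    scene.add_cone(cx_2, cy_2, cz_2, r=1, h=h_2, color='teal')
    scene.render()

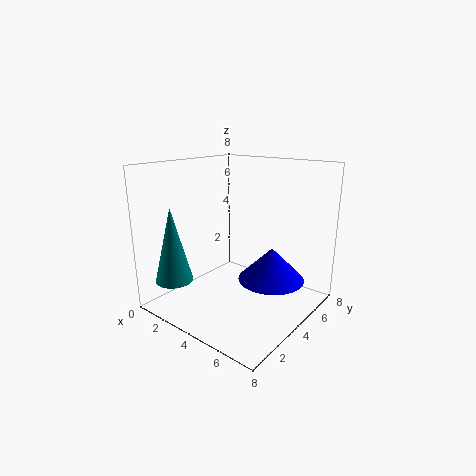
cx_1 = 5; cy_1 = 6; cz_1 = 1; h_1 = 2; cx_2 = 2; cy_2 = 1; cz_2 = 2; h_2 = 4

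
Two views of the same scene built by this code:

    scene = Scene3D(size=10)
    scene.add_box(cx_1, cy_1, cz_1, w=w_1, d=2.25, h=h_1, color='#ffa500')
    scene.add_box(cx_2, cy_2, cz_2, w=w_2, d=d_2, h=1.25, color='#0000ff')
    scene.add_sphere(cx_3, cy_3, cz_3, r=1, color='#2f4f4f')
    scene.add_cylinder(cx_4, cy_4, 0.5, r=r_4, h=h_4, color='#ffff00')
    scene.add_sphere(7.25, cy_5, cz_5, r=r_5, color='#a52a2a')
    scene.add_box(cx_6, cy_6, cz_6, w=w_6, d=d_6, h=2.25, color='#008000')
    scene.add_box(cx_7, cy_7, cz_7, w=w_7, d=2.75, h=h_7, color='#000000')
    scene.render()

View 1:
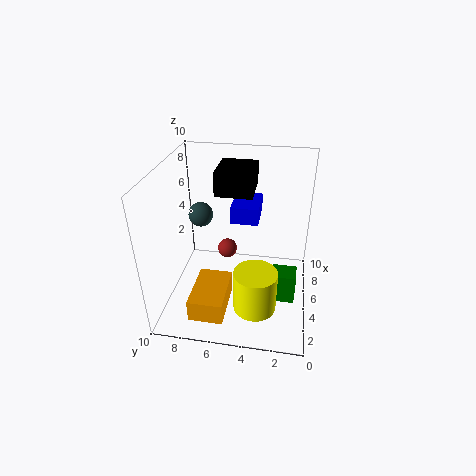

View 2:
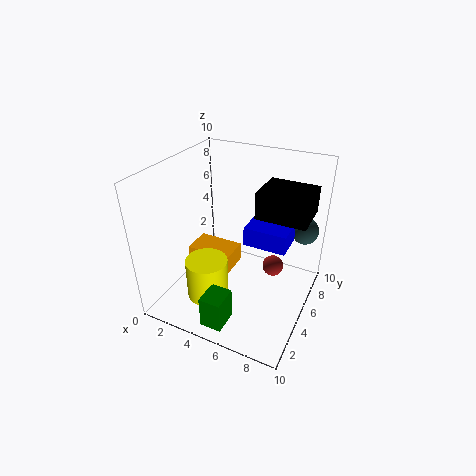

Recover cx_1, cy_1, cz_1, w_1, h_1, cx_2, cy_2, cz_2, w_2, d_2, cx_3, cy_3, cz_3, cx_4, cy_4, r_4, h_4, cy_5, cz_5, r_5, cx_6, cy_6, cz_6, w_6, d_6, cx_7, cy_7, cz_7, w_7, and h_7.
cx_1 = 0.5, cy_1 = 5.25, cz_1 = 1.25, w_1 = 3.5, h_1 = 1.5, cx_2 = 6, cy_2 = 3.75, cz_2 = 5.5, w_2 = 2.75, d_2 = 2, cx_3 = 8.75, cy_3 = 8.75, cz_3 = 4.5, cx_4 = 3.25, cy_4 = 3.5, r_4 = 1.5, h_4 = 3, cy_5 = 6.25, cz_5 = 2.5, r_5 = 0.75, cx_6 = 4.25, cy_6 = 0.75, cz_6 = 0.25, w_6 = 1.5, d_6 = 1.75, cx_7 = 6.5, cy_7 = 4.25, cz_7 = 7.25, w_7 = 3.25, h_7 = 1.75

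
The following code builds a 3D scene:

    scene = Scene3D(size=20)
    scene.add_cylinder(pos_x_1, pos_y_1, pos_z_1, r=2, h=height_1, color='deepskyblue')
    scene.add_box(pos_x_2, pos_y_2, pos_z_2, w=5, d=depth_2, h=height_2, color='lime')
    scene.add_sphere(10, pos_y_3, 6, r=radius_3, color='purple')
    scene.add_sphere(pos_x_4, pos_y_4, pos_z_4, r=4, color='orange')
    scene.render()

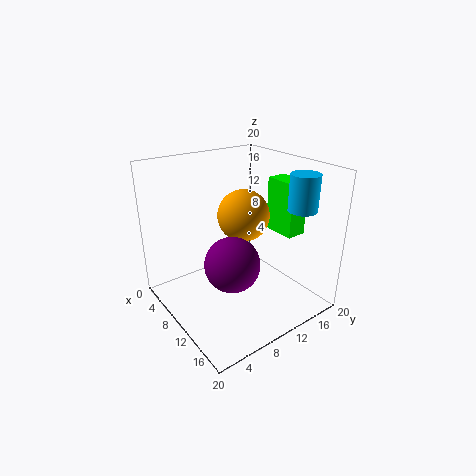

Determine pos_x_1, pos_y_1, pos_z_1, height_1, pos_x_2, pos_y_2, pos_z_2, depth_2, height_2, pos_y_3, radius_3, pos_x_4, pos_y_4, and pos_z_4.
pos_x_1 = 15; pos_y_1 = 17; pos_z_1 = 14; height_1 = 5; pos_x_2 = 8; pos_y_2 = 17; pos_z_2 = 9; depth_2 = 3; height_2 = 8; pos_y_3 = 9; radius_3 = 4; pos_x_4 = 6; pos_y_4 = 14; pos_z_4 = 11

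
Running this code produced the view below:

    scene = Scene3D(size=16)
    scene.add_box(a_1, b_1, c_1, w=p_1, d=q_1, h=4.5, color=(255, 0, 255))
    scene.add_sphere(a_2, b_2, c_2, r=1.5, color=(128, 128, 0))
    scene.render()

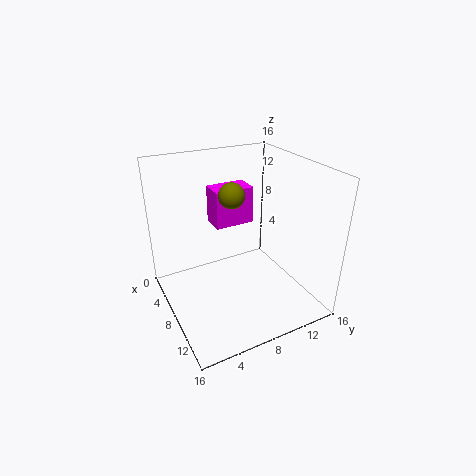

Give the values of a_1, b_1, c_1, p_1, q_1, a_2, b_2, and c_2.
a_1 = 1.75, b_1 = 7, c_1 = 7.75, p_1 = 3, q_1 = 4.75, a_2 = 5.5, b_2 = 8.5, c_2 = 12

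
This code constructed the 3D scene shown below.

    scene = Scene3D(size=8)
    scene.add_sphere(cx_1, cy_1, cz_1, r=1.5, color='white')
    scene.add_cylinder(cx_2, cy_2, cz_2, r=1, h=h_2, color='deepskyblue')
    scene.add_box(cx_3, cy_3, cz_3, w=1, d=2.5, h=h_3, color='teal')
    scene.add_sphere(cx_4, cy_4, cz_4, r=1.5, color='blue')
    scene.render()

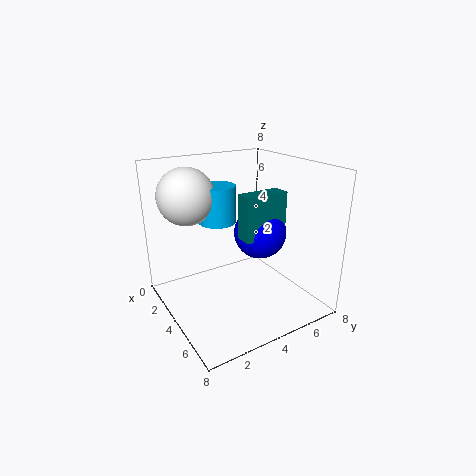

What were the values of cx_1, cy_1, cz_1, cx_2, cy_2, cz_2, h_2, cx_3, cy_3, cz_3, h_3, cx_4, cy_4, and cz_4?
cx_1 = 3
cy_1 = 1.5
cz_1 = 6.5
cx_2 = 3.5
cy_2 = 3
cz_2 = 5
h_2 = 2
cx_3 = 4
cy_3 = 4
cz_3 = 4
h_3 = 2.5
cx_4 = 4
cy_4 = 5.5
cz_4 = 4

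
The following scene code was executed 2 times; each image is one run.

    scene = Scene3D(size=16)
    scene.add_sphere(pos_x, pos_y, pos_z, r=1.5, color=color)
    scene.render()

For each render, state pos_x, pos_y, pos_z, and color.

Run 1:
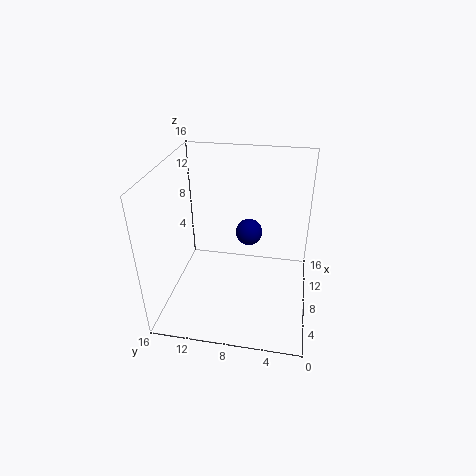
pos_x = 9.5; pos_y = 7; pos_z = 8; color = 'navy'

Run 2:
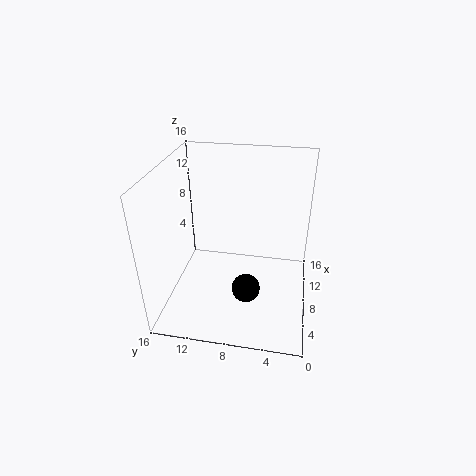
pos_x = 4.5; pos_y = 6.5; pos_z = 4; color = 'black'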